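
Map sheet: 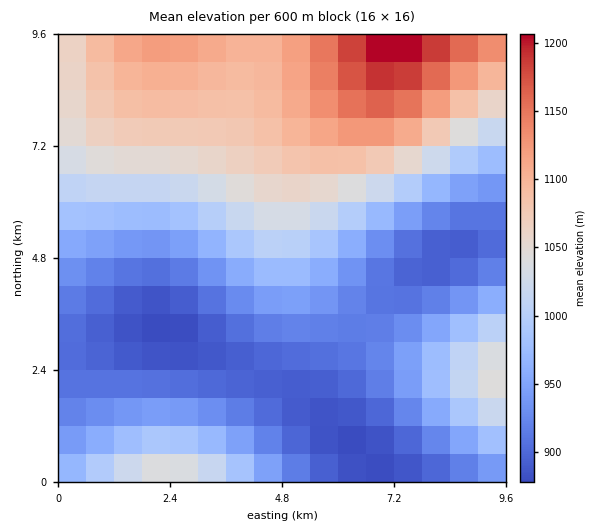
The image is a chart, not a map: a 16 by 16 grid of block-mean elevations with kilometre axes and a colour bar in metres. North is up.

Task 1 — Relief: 880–1220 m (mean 990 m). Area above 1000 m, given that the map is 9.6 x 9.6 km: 38.5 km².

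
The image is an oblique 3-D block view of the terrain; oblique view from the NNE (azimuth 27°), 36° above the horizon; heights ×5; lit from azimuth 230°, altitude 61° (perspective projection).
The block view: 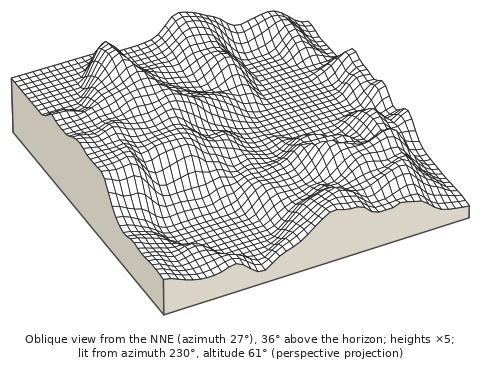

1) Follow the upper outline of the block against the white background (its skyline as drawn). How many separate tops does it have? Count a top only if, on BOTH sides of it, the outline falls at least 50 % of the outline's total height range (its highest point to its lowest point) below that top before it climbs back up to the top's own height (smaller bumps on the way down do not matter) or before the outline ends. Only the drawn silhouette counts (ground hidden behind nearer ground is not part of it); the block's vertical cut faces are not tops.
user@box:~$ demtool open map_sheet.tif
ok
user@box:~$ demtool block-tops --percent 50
0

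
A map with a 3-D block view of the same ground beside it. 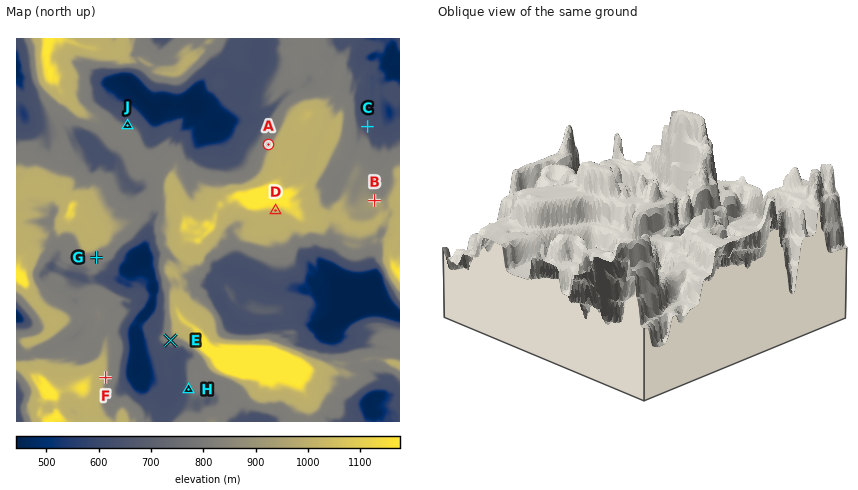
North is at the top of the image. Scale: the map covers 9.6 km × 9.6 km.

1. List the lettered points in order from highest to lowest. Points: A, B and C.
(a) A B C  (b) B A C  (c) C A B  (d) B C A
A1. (b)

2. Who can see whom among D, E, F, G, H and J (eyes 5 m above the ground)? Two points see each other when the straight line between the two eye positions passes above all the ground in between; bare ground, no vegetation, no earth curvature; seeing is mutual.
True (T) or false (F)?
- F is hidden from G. T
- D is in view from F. F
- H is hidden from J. T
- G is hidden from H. F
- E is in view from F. T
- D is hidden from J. T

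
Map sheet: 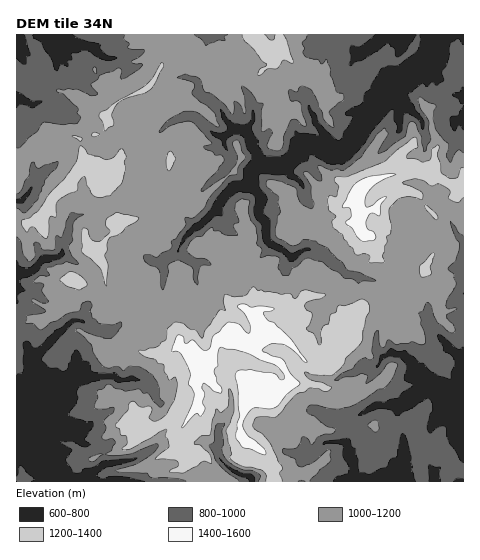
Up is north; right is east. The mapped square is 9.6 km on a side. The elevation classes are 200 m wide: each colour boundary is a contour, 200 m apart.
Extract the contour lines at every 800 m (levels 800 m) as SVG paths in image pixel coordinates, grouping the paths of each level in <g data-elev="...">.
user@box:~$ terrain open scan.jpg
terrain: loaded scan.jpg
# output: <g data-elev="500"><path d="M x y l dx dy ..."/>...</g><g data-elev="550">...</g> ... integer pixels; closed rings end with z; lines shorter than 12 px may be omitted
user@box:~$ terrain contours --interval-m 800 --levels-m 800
<g data-elev="800"><path d="M31 481l3-1 0-2-13-12-2 0-2 11"/><path d="M249 481l-1-3-16-6-8-9 17 9 11 2 3 3 0 4"/><path d="M334 481l3-5 11-3 1-7-6-10 0-11-14-2-6 2 1-3 25-3 3 7 4 3 3 23 10 2 17-7 5-8 6-2 3-21 3-3 2 2 3 7 3 15 1 13 4 11"/><path d="M428 481l0-15 2-1 5 2 5 0-1 7 2 7"/><path d="M463 463l-3-3-11-17-4-16-3-1-4 1-7 6-3-2-1-7 3-9 3-6-1-6-4-5-30 18-2-1-5-5-10-2-17 6-6 1 16-12 4-2 7 1 5-3 8-1 5-6 10-6-2-3-6-3 2-14-8-8-10-2-6 3-4 6-3 2 5-12 4-2 6-5 7 4 7-1 14 11 5 2 7 8 8 4 10 3 2 0 0-7 4-7-1-5-3-5-8-4 0-5-6-10 2-2 2 1 17 14 2 0 3-2"/><path d="M17 375l5-3 1-1 1-29 4-1 5 6 3 1 5-3 15-15 6-3 9-8 4-1 8 2 1 3-8-1-6 4-26 28-2 5 0 2 7 7 8 0 5 3 2 0 4-3 4-13 4-5 4 3 3 8 6 1 2 7 2 3 6 1 17 0 7 5 9-2 8 4-21 2-7-3-9 0-12 3-13 6-1 5 1 4-2 6-5 7-2 5 17 7 6 0 2 3-9 13 0 3 5 3-2 2-5 1-10-6-12 1 11 8-6 10 7 12 4 1 4-1 3-4 11-2 9-6 33-2-6 4-25 5-7 5-2 4 6 3 6-2 9-1 27 5"/><path d="M17 261l3 5 8 2 5-2 9-11 15-1 5-6 2 5 0 2-4 4-17 4-8 11-14 5-1 5 5 6-7 5-1 2 2 5-2 1"/><path d="M17 199l4-1 10-11 1 0-3 8-5 8-7 0"/><path d="M463 130l-4-5-5 6-4-5 0-6 2-4 6-1 5-10"/><path d="M463 105l-10-11 7-2 3-5"/><path d="M17 91l15 10 10 0-9 7-12-4-4 4"/><path d="M463 45l-4-6-8 4-2 15-3 8-4 6 1 9-6 5-5-4-5 5-6-3-13 10 8 16 8 11 0 8-3-1-3-8-12-7-3 3-1 15-5 2 0-7-3-5 0-9-2-3-19 21-13 19-10 10-7 5-15-1-16-8-3 1-2 5-8 3-6 8 9 10 2 4 0 3-6-7-10-4-3-3-23-1-3 1 0 11 8 13-3 13 6 8 1 19 20 14 3 0 12-5 4 0 0 2-6 2-9 8-5 1-7-8-16-7-4-6-1-15-6-6-2-6-1-5 3-7-1-4-5-4-11-1-11 8-5 7-1 9-5 0-3 1-13 12-7 3-6 6-8 9 5-13 8-9 6-4 7-7 12-17 11-13 3-3 11-2 1-10 8-11-1-3-4-6-3-11-2-2-7-2-7 4-2 4 2 8-4-2-3-8-10-6-1-3 12 2 5-4 0-3-5-7-2-10 11 13 11 3 4-1 4-3 2-11 1 0 2 10-3 9 6 11 1 7 6 9 14 0 5-1 4-5 2-10 4-4 1-5 5 2 19 2-7-12 0-6-4-8 0-4 8 10 2 6 6 7 12 12 4 0 13-23-7-2 0-2 5-5 11-5 2-9 6-5 3-8 8-13 8-3 10 0 18-14 3-10 0-6"/><path d="M24 35l7 19-4 3-1 7-1 1-4-2-4-5"/><path d="M73 35l12 5 14 4 2 1-1 4 6 5 11 4-5 2-7 0-9-4-7-5-6-1-6 3-5 0 0 6-4 2 0 5-7-1-5 6-4-12-8-10-3-6-7-5-1-3"/><path d="M417 35l-11 16-7 6-3-1-1-7-7-6-25 17-7 2-6 4-1-2 2-6-1-7 1-5 0-1 10 1 14-11"/></g>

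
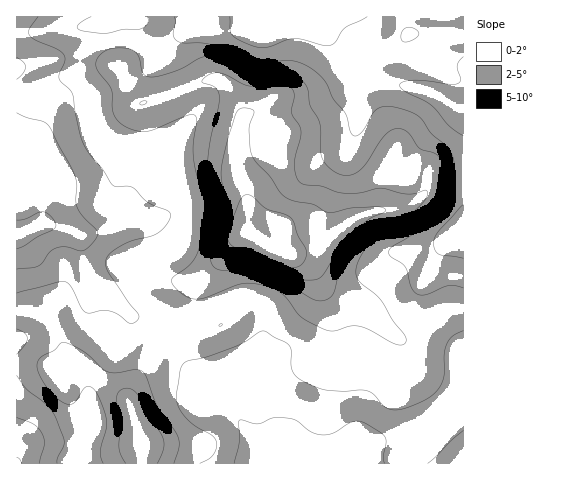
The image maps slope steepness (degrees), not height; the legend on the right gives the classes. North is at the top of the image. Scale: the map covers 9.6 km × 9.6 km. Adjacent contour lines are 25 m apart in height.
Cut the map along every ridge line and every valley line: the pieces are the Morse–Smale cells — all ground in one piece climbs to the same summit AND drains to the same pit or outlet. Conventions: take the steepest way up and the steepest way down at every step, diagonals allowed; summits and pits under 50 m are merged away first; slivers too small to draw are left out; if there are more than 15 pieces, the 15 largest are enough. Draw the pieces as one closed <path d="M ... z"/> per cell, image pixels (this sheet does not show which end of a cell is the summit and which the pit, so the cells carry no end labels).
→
<path d="M463 16l-325 0-1 5-29 1-1 2 8 38 15 29 9 11 4 2 11-4 57-21 11 2 10 10 10 21-5 27-2 19 3 14 9 25 2 35 20 15 37 15 24 30 40 20 28 26 13 2 5-2 24-26 15-4 9 0z"/><path d="M137 16l-121 1 0 217 9-2 16-8 33 8 6 7 5 26 7 15 38 35 23 3 13 7 12 12 11-6 25-2 9-6-2-12-10-25 0-9 21-32 9-9 8-4-2-35-9-25-3-14 2-19 5-27-10-21-10-10-7-2-13 2-48 19-11 4-4-2-9-11-15-29-8-38 1-2 29-1z"/><path d="M249 233l-8 3-9 9-21 32 0 9 10 25 2 12-14 7-20 1-10 5-2 3 7 19 6 10 6 5 21 9 6 6 4 18 19 22 15 35 202 1 1-155-9-1-13 3-5 4-21 23-5 2-11-1-33-29-37-18-24-30-37-15z"/><path d="M28 311l-12 1 0 151 125 1-1-27-8-28-6-11-49-34-10-10-11-25-9-11z"/><path d="M46 224l-5 0-25 11 0 76 12 0 19 7 9 11 11 25 10 10 46 31 6 8 1-12 24-38 6-7 15-8 1-3-10-10-13-7-23-3-40-38-5-12-6-28-10-7z"/><path d="M176 337l-16 9-6 7-25 42 0 9 12 38 1 21 118 1-5-17-9-19-19-22-4-18-6-6-21-9-6-5-6-10z"/>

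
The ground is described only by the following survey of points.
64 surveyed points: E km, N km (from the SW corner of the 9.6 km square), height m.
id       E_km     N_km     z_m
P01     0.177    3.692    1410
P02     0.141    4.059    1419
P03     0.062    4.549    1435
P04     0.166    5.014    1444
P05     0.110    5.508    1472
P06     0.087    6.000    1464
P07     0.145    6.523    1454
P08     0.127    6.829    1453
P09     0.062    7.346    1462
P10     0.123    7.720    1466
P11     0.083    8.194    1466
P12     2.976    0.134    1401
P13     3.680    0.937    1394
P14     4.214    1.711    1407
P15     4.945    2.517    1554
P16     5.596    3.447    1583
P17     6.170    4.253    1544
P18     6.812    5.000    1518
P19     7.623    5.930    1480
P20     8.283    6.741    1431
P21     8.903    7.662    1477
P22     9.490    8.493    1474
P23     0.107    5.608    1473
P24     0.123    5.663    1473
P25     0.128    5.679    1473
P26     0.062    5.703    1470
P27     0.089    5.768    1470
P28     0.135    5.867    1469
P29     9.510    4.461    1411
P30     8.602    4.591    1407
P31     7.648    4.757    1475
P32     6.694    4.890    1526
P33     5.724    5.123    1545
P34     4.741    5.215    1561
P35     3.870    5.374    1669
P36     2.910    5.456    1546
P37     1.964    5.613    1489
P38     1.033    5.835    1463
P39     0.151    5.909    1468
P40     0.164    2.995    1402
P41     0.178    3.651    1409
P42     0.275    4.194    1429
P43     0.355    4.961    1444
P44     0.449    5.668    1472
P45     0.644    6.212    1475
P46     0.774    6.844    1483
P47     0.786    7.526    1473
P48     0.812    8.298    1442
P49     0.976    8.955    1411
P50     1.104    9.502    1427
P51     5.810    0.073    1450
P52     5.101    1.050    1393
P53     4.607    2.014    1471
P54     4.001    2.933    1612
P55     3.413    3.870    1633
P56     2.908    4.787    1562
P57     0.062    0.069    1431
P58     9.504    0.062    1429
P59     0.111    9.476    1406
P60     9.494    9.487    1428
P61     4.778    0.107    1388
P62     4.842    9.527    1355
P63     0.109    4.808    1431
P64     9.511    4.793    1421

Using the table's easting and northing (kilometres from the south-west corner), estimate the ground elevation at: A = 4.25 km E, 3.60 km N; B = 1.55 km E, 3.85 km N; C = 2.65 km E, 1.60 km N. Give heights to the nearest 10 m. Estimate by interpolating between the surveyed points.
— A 1630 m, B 1490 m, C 1440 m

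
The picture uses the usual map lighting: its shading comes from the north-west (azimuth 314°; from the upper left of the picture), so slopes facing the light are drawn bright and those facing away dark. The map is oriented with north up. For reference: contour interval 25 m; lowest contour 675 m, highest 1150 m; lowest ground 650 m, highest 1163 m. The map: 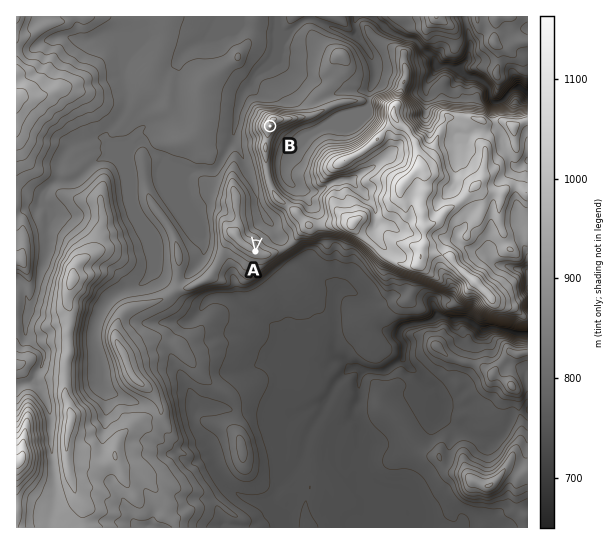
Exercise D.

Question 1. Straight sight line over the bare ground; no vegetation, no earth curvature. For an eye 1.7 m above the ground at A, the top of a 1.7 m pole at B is in view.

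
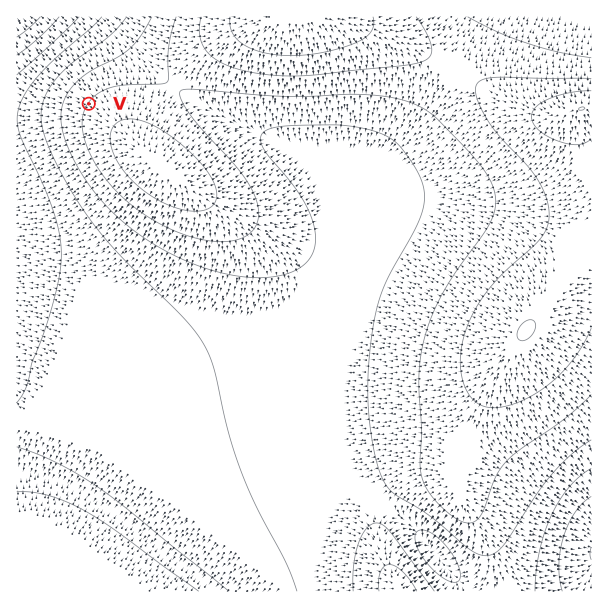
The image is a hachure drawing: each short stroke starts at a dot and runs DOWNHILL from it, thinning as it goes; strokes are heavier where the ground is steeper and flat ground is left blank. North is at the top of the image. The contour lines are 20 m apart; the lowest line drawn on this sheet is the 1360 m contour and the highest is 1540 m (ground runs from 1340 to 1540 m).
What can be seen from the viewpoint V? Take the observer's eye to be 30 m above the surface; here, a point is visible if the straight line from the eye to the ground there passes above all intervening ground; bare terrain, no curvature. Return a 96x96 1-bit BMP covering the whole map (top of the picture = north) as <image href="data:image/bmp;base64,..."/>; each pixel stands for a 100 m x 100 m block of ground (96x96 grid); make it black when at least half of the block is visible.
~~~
<image width="96" height="96" href="data:image/bmp;base64,Qk2+BAAAAAAAAD4AAAAoAAAAYAAAAGAAAAABAAEAAAAAAIAEAAATCwAAEwsAAAIAAAAAAAAA////AAAAAAD////4AA///4AAAAD////wAD///8AAAAD////gAH///4AAAAD///+AAP///wAAAAD///8AAf///gAAAAD///4AA////AAAAAD///wAD//8AAAAAAD///AAH//wAAAAAAD//+AAP//gAAAAAAD//8AA///AAAAAAAD//wAB//+AAAAAAAD//gAD//8AAAAAAAD//AAP//4AAAAAAAD/8AAf//4AAAAAAAD/wAA///wAAAAAAAD/gAD///gAAAAAAAD+AAH///AAAAAAAADwAAP///AAAAAAAAAAAAf//+AAAAAAAAAAAB///8AAAAAAAAAAAD///4AAAAAAAAAAAP///wAAAAAAAAAAA////wAAAAAAAAAAD////gAAAAAAAAAAP////AAAAAAAAAAA////+AAAAAAAAAA/////+AAAAAAAAAD/////8AAAAAAAAAD/////4AAAAAAAAAD/////wAAAAAAAAAD/////wAAAAAAAAAD/////gAAAAAAAAAD/////AAAAAAAAAAD////+AAAAAAAAAAD////+AAAAAAAAAAD////8AAAAAAAAAAD////4AAAAAAAAAAD////wAAAAAAAAgAD////wAAAAAAABwAD////gAAAAAAADwAD////AAAAAAAAH4AD///+AAAAAAAAH8AD///+AAAAAAAAP8AD///8AAAAAAAAP+AD///4AAAAAAAAP/AD///wAAAAAAAAf/AD///wAAAAAAAAf/gD///gAAAAAAAAf/wD///AAAAAAAAA//wD///AAAAAAAAA//4D//+AAAAAAAAA//4D//8AAAAAAAAA//8D//8AAAAAAAAB//+D//4AAAAAAAAB//+D//wAAAAAAAAD///D//wAAAAAAAAD///j//gAAAAAAAAH///z//gAAAAAAAAH///z//AAAAAAAAAP///7/+AAAAAAAAAf/////+AAAAAAAAAf/////+AAAAAAAAA//////8AAAAAAAAB//////8AAAAAAAAD//////4AAAAAAAAH//////4AAAAAAAAP//////4AAAAAAAA///////4AAAAAAAB///////4AAAAAAAD///////4AAAAAAAP/////////wAAAAAf/////////8AAAAB//////////+AAAAD//////7///+AAAAP//////z///+AAAA///////j///+AAAH///////D///8AAA////////D///8AAH////////D///8AB/////////j///8Af/////////j///////////////z///////////////7///////////////7///////////////7///////////////z/////////////4AD////////////+AAD////////////4AAD////////5/gAAAAD////////gAAAAAAD////////AAAAAAAD///////+AAAAAAAD///////8AAAAAAAD///////4AAAAAAAD///////wAAAAAAAD///////gAAAAAAAA="/>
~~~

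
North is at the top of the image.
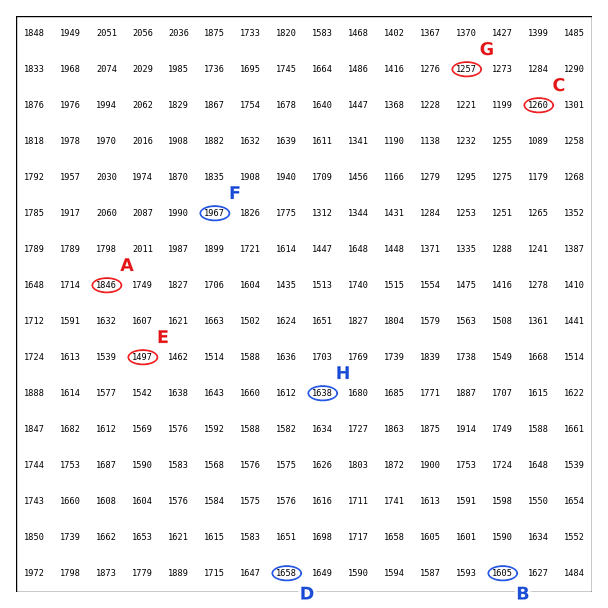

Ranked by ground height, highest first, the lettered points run A D B E C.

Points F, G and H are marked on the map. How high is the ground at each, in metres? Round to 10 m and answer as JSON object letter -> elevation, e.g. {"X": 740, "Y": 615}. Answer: {"F": 1970, "G": 1260, "H": 1640}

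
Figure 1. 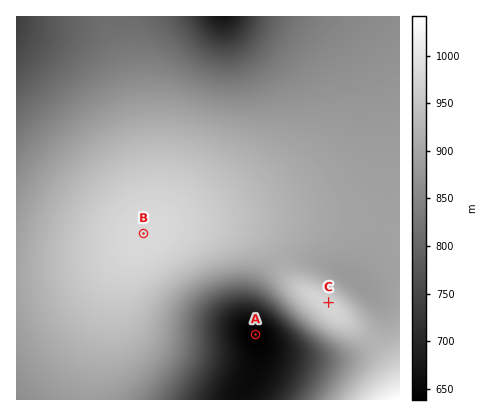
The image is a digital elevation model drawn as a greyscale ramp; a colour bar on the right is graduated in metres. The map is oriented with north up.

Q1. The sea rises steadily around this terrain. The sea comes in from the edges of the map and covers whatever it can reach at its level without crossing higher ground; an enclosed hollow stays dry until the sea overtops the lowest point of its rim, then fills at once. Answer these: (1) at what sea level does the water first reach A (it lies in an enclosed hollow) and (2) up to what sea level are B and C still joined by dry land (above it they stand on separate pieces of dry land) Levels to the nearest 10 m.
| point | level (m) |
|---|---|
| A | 660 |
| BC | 910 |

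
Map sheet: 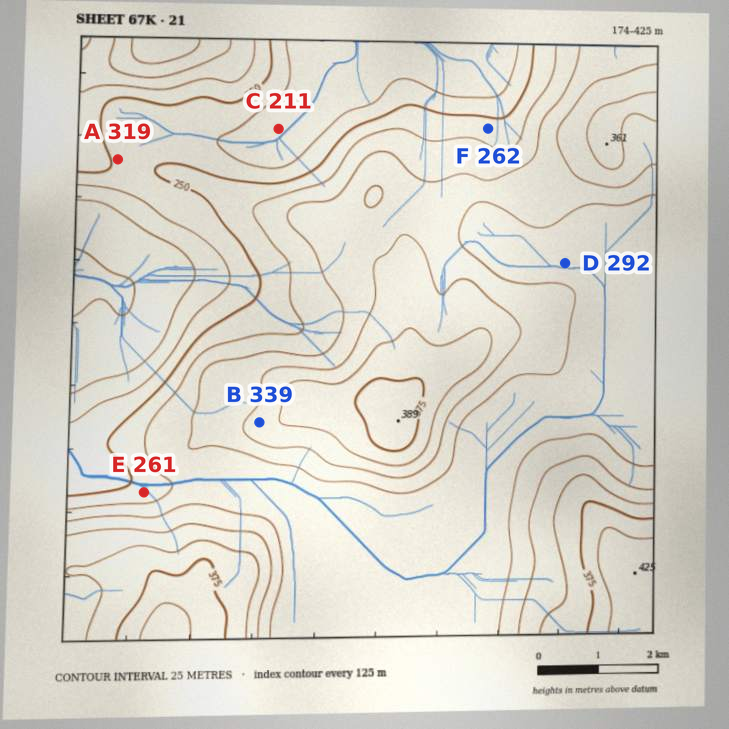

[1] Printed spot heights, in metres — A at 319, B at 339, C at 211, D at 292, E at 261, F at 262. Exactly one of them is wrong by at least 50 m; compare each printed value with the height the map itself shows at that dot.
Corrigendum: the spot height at A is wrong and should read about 244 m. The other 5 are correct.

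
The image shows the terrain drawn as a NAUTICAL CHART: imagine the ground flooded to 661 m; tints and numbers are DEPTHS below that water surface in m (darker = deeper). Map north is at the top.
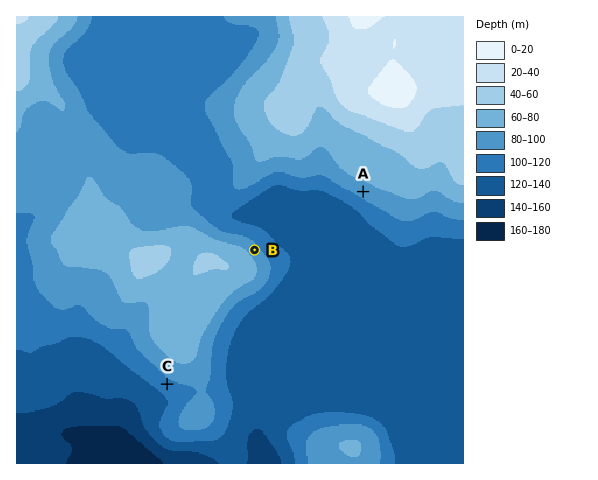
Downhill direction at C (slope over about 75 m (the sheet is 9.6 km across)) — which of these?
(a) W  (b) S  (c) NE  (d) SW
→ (d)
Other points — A SW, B NE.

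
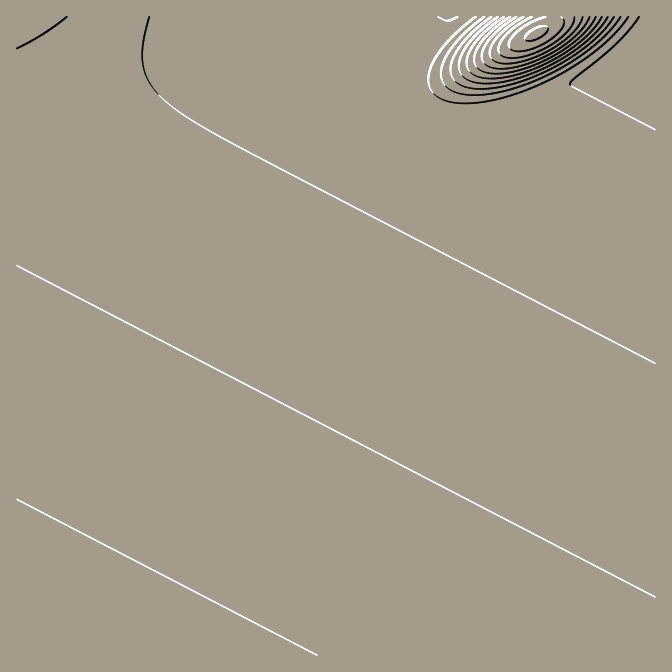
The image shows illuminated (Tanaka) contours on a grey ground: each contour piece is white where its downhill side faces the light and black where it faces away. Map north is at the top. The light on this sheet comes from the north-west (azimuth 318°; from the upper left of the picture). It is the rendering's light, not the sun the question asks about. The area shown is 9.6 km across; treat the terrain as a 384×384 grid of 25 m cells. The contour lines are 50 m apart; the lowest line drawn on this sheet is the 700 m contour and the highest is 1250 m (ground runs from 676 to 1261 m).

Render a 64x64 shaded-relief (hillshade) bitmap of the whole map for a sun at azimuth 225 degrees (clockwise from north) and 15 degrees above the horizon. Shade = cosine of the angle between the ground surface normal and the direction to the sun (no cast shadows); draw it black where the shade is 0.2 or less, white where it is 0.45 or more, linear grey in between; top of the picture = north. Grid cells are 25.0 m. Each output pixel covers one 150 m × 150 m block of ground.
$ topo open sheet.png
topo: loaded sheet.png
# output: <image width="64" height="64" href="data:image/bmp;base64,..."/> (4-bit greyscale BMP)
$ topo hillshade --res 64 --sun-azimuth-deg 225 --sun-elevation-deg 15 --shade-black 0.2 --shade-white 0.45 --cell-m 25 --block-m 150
<image width="64" height="64" href="data:image/bmp;base64,Qk12CAAAAAAAAHYAAAAoAAAAQAAAAEAAAAABAAQAAAAAAAAIAAATCwAAEwsAABAAAAAAAAAAAAAAABEREQAiIiIAMzMzAERERABVVVUAZmZmAHd3dwCIiIgAmZmZAKqqqgC7u7sAzMzMAN3d3QDu7u4A////ADMzMzMzMzMzMzMzMzMzMzMzMzMzMzMzMzMzMzMzMzMzMzMzMzMzMzMzMzMzMzMzMzMzMzMzMzMzMzMzMzMzMzMzMzMzMzMzMzMzMzMzMzMzMzMzMzMzMzMzMzMzMzMzMzMzMzMzMzMzMzMzMzMzMzMzMzMzMzMzMzMzMzMzMzMzMzMzMzMzMzMzMzMzMzMzMzMzMzMzMzMzMzMzMzMzMzMzMzMzMzMzMzMzMzMzMzMzMzMzMzMzMzMzMzMzMzMzMzMzMzMzMzMzMzMzMzMzMzMzMzMzMzMzMzMzMzMzMzMzMzMzMzMzMzMzMzMzMzMzMzMzMzMzMzMzMzMzMzMzMzMzMzMzMzMzMzMzMzMzMzMzMzMzMzMzMzMzMzMzMzMzMzMzMzMzMzMzMzMzMzMzMzMzMzMzMzMzMzMzMzMzMzMzMzMzMzMzMzMzMzMzMzMzMzMzMzMzMzMzMzMzMzMzMzMzMzMzMzMzMzMzMzMzMzMzMzMzMzMzMzMzMzMzMzMzMzMzMzMzMzMzMzMzMzMzMzMzMzMzMzMzMzMzMzMzMzMzMzMzMzMzMzMzMzMzMzMzMzMzMzMzMzMzMzMzMzMzMzMzMzMzMzMzMzMzMzMzMzMzMzMzMzMzMzMzMzMzMzMzMzMzMzMzMzMzMzMzMzMzMzMzMzMzMzMzMzMzMzMzMzMzMzMzMzMzMzMzMzMzMzMzMzMzMzMzMzMzMzMzMzMzMzMzMzMzMzMzMzMzMzMzMzMzMzMzMzMzMzMzMzMzMzMzMzMzMzMzMzMzMzMzMzMzMzMzMzMzMzMzMzMzMzMzMzMzMzMzMzMzMzMzMzMzMzMzMzMzMzMzMzMzMzMzMzMzMzMzMzMzMzMzMzMzMzMzMzMzMzMzMzMzMzMzMzMzMzMzMzMzMzMzMzMzMzMzMzMzMzMzMzMzMzMzMzMzMzMzMzMzMzMzMzMzMzMzMzMzMzMzMzMzMzMzMzMzMzMzMzMzMzMzMzMzMzMzMzMzMzMzMzMzMzMzMzMzMzMzMzMzMzMzMzMzMzMzMzMzMzMzMzMzMzMzMzMzMzMzMzMzMzMzMzMzMzMzMzMzMzMzMzMzMzMzMzMzMzMzMzMzMzMzMzMzMzMzMzMzMzMzMzMzMzMzMzMzMzMzMzMzMzMzMzMzMzMzMzMzMzMzMzMzMzMzMzMzMzMzMzMzMzMzMzMzMzMzMzMzMzMzMzMzMzMzMzMzMzMzMzMzMzMzMzMzMzMzMzMzMzMzMzMzMzMzMzMzMzMzMzMzMzMzMzMzMzMzMzMzMzMzMzMzMzMzMzMzMzMzMzMzMzMzMzMzMzMzMzMzMzMzMzMzMzMzMzMzMzMzMzMzMzMzMzMzMzMzMzMzMzMzMzMzMzMzMzMzMzMzMzMzMzMzMzMzMzMzMzMzMzMzMzMzMzMzMzMzMzMzMzMzMzMzMzMzMzMzMzMzMzMzMzMzMzMzMzMzMzMzMzMzMzMzMzMzMzMzMzMzMzMzMzMzMzMzMzMzMzMzMzMzMzMzMzMzMzMzMzMzMzMzMzMzMzMzMzMzMzMzMzMzMzMzMzMzMzMzMzMzMzMzMzMzMzMzMzMzMzMzMzMzMzMzMzMzMzMzMzMzMzMzMzMzMzMzMzMzMzMzMzMzMzMzMzMzMzMzMzMzMzMzMzMzMzMzMzMzMzMzMzMzMzMzMzMzMzMzMzMzMzMzMzMzMzMzMzMzMzMzMzMzMzMzMzMzMzMzMzMzMzMzMzMzMzMzMzMzMzMzMzMzMzMzMzMzMzMzMzMzMzMzMzMzMzMzMzMzMzMzMzMzMzMzMzMzMzMzMzMzMzMzMzMzMzMzMzMzMzMzMzMzMzMzMzMzMzMzMzMzMzMzMzMzMzMzMzMzMzMzMzMzMzMzMzMzMzMzMzMzMzMzMzMzMzMzMzMzMzMzMzMzMzMzMzMzMzMzMzMzMzMzMzMzMzMzMzMzMzMzMzMzMzMzMzMzMzMzMzMzMzMzMzMzMzMzMzMzMzMzMzMzMzMzMzMzMzMzMzMzMzMzMzMzMzMzMzMzMzMzMzMzMzMzMzMzMzMzMzMzMzMzMzMzMzMzMzMzMzMzMzMzMzMzMzMzMzMzMzMzMzMzMzMzMzMzMzMzMzMzMzMzMzMzMzMzMzMzMzMzMzMzMzMzMzMzMzMzMzMzMzMzMzMzMzMzMzMzMzMzMzMzMzMzMzMzMzMzMzMzMzMzMzMzMzMzMzMzMzMzMzMzMzMzMzMzMzMzMzMzMzMzMzMzMzMzMzMzMzMzMzMzMzMzMzMzMzMzMzMzMzMzMzMzMzMzMzMzMzMzMzMzMzMzMzMzMzM0RDMzMzMzMzMzMzMzMzMzMzMzMzMzMzMzMzMzMzMzRXiZh2QzMzMzMzMzMzMzMzMzMzMzMzMzMzMzMzMzMzNq3//+yoZDMzMzMzNDMzMzMzMzMzMzMzMzMzMzMzMzNYz/////24ZDMzMzM0RDMzMzMzMzMzMzMzMzMzMzMzM1jP/////+yoVDMzMzREQzMzMzMzMzMzMzMzMzMzMzMzR67//////bmGQzMzNEREMzMzMzMzMzMzMzMzMzMzMzM1et/////9uYdUMzM0RERDMzMzMzMzMzMzMzMzMzMzMzRWib7///yXZVRDMzVUREMzMzMzMzMzMzMzMzMzMzMzMzRERWiruXUyIiMzNVRERDMzMzMzMzMzMzMzMzMzMzMzMzEAAAARAAAAACIlVERDMzMzMzMzMzMzMzMzMzMzMzMyAAAAAAAAAAAAAA"/>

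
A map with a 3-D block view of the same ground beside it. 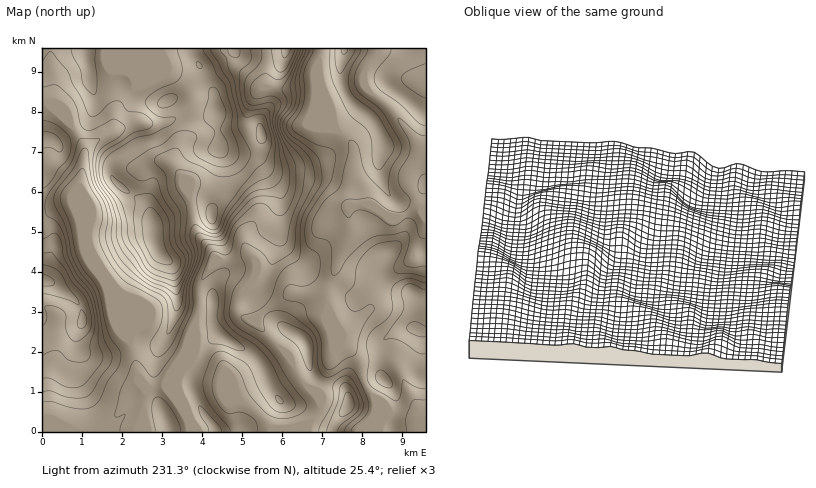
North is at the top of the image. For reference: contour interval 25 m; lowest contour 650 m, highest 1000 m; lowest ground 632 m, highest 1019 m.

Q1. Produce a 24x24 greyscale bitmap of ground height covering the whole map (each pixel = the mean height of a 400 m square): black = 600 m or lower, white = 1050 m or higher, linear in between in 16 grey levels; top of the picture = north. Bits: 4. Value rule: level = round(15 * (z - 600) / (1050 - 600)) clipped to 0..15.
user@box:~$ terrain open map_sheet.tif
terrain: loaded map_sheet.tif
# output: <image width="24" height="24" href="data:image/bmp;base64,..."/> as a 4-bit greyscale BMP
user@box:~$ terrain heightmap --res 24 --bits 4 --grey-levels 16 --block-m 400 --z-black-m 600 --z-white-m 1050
<image width="24" height="24" href="data:image/bmp;base64,Qk2WAQAAAAAAAHYAAAAoAAAAGAAAABgAAAABAAQAAAAAACABAAATCwAAEwsAABAAAAAAAAAAAAAAABEREQAiIiIAMzMzAERERABVVVUAZmZmAHd3dwCIiIgAmZmZAKqqqgC7u7sAzMzMAN3d3QDu7u4A////AHd3d2d2dlVVRWVEQ3eHd3dmZVVmVWZEQ4mYd2ZmVVZmVGZERJqpd3ZmVVZlVFVFRaqph3dmZWZUVDRFRaq5h3h2d2VFUzNFVbu5d3iGdlRVQzNFZrvJd3iXdkREMzM0Vcy4d3indlVDMzM0VcuXeKu3ZlVEQzNERLp3is3ZZlVUQyNEMrl3m97JdlVlQyI0Mql3rO25mGZmMiIiIph3rN26uXZ2QiIiIZd4vNyqupd3UyIiIah6zMuqq6mHZDIjIqmKzLuqvLqXZDIzIbqKzMu8zLuXVDI0IbqZq8y8zLuVMzM0IqqqqrzM3KqEMzNDI6q7u8zM3JiGMzQyM6q8u7zMzJd2MzMjMqvMu7vMy5iHM0MjMrvLu7vMuqmYQ0QiMw=="/>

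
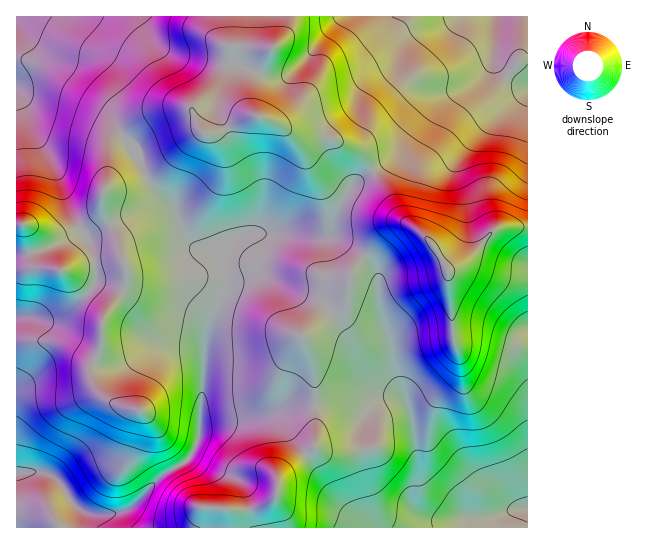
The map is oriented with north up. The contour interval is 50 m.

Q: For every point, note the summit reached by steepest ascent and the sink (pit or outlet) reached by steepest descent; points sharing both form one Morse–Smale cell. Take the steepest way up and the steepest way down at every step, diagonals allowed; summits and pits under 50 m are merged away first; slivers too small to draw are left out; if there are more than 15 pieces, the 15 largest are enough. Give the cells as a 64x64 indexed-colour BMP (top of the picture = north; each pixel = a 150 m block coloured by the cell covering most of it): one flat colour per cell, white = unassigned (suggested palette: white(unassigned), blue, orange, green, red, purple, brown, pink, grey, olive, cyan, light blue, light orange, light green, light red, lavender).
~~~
<image width="64" height="64" href="data:image/bmp;base64,Qk12CAAAAAAAAHYAAAAoAAAAQAAAAEAAAAABAAQAAAAAAAAIAAATCwAAEwsAABAAAAAAAAAA////ALR3HwAOf/8ALKAsACgn1gC9Z5QAS1aMAMJ34wB/f38AIr28AM++FwDox64AeLv/AIrfmACWmP8A1bDFAN3d3d2IiIiIiIiIiIiJmZmZmZmZmZmZmZmZmZmZmZmZ3d3d3YiIiIiIiIiIiImZmZmZmZmZmZmZmZERERERmZnd3d3dIiIiiIiIiIiIiIiZmZmZmZmZmZmREREREREREd3d3dIiIiIoiIiIiIiIiIiZmZmZmZmZERERERERERER3d3dIiIiIiKIiIiIiIiIiImZmZmZmZERERERERERERHd3d0iIiIiIiiIiIiIiIiIiZmZmZmZkREREREREREREd3dIiIiIiIiIoiIiIiIiIiJmZmZmZkRERERERERERERIiIiIiIiIiIiIoiIiIiIiIiZmZmZmREREREREREREREiIiIiIiIiIiIiKIiIiIiIiImZmZmZERERERERERERESIiIiIiIiIiIiIiiIiIiIiIiImZmZkRERERERERERERIiIiIiIiIiIiIiIoiIiIiIiIiZmZkREREREREREREREiIiIiIiIiIiIiIiiIiIiIiIiJmZmRERERERERERERESIiIiIiIiIiIiIiKIiIiIiIiIiZmZERERERERERERERIiIiIiIiIiIiIiIlVYiIiIiIiZmZmREREREREREREREiIiIiIiIiIiIiIiVVVVVViIiJmZmZERERERERERERESIiIiIiIiIiIiIiJVVVVVVVVVERERERERERERERERERIiIiIiIiIiIiIiIlVVVVVVVVUREREREREREREREREREiIiIiIiIiIiIiIiVVVVVVVVVRERERERERERERERERESIiIiIiIiIiIiIiJVVVVVVVVVERERERERERERERERERIiIiIiIiIiIiIiIiVVVVVVVVUREREREREREREREREREiIiIiIiIiIiIiIiJVVVVVVVVRERERERERERERERERESIiIiIiIiIiIiIiIlVVVVVVVVERERERERERERERERERIiIiIiIiIiIiIiIiVVVVVVVVEREREREREREREREREREiIiIiIiIiIiIiIiJVVVVVVVURERERERERERERERERESIiIiIiIiIiIiIiIlVVVVVVVRERERERERERERERERERIiIiIiIiIiIiIiIiVVVVVVVVURERERERERERERERERG7u7IiIiIiIiIiIiIlVVVVVVVVEREREREREREREREREbu7u7IiIiIiIiIiIiVVVVVVVVVRERERERERERERERERu7u7uyIiIiIiIiIiIlVVVVVVVVVRERERERERERERERG7u7u7siIiIiIiIiIiVVVVVVVVVVEREREREREREREREbu7u7u7IiIiIiIiIiJVVVVVVVVVVRERERERERERERERu7u7u7siIiIiIiIiIlVVVVVVVVVVERERERERERERERH/u7u7uyIiIiIiIiIiVVVVVVVVVVUREREREREREREREf+7u7u7IiIiIiIiIiJVVVVVVVVVVVERERERFmYRERER/7u7u7siIiIiIiIid1VVVVVVVVVVVREREREWZmERERH/u7u7siIiIiIiInd3dVVVVVVVVVVVUREREWZmZhEREfu7u7uyIiIiIiInd3d3VVVVVVVVVVVREREWZmZmYRER+8zMzCIiIiIiIid3d3d3d3d3d3VVVVVREWZmZmZmYRHMzMzKoiIiIiIid3d3d3d3d3d3d1VVVVVmZmZmZmZmZszMzMqqIiIiIiJ3d3d3d3d3d3d3VVVVVWZmZmZmZmZmzMzMqqqiIiIiInd3d3d3d3d3d3d1VVVWZmZmZmZmZmbMzMyqqqIiIiJ3d3d3d3d3d3d3d3VVVVZmZmZmZmZmZszMzKqqqiIiJ3d3d3d3d3d3d3d3d1VVZmZmZmZmZmZmzMzKqqqqqqond3d3d3d3d3d3d3d3dVZmZmZmZmZmZmbMzMqqqqqqqjN3d3d3d3d3d3d3d3d3VmZmZmZmZmZmZszMyqqqqqqqMzd3d3d3d3d3d3d3d3dEZmZmZmZmZmZmzMyqqqqqqqMzM3d3d3d3d3d3d3d3dERGZmZmZmZmZmbMyqqqqqqqozMzN3d3d3d3d3d3d3dERERmZmZmZmZmZszKqqqqqqozMzMzd3d3d3d3d3d3REREREZmZmZmZmZmzKqqqqqqozMzMzMzN3d3d3dERERERERERmZmZmZmZmbMqqqqqqozMzMzMzMzN3d3dEREREREREREZmZmZmZmZsqqqqqqozMzMzMzMzMzM0RERERERERERERGZmZmZmZmyqqqqqMzMzMzMzMzMzM0RERERERERERERERmZmZmZmaqqqqjMzMzMzMzMzMzMzREREREREREREREREZmZmZmZqMzMzMzMzMzMzMzMzMzNEREREREREREREREREZmZmZmMzMzMzMzMzMzMzMzMzM0REREREREREREREREREZmZmYzMzMzMzMzMzMzMzMzMzNERERERERERERERERERGZmZjMzMzMzMzMzMzMzMzMzM0RERERERERERERERERERmZmMzMzMzMzMzMzMzMzMzMzNERERERERERERERERERGZmYzMzMzMzMzMzMzMzMzMzM0RERERERERERERERERERmZjMzMzMzMzMzMzMzMzM+7u7kRERERERERERERERERGZmMzMzMzMzMzMzMzMzMz7u7uREREREREREREREREREZmYzMzMzMzMzMzMzMzMzM+7u7kRERERERERERERERERmZjMzMzMzMzMzMzMzMzMz7u7uRERERERERERERERERGZm"/>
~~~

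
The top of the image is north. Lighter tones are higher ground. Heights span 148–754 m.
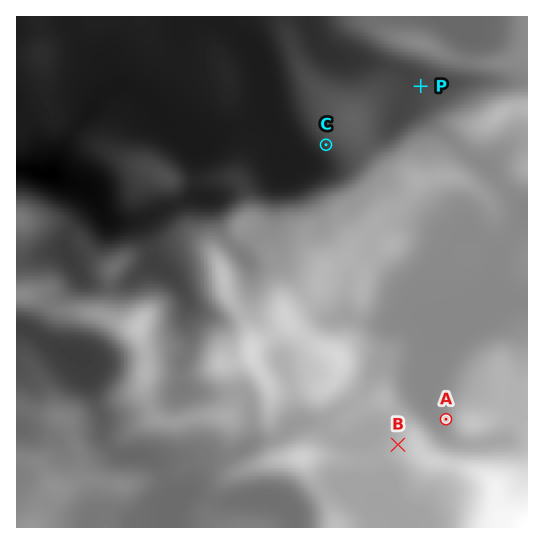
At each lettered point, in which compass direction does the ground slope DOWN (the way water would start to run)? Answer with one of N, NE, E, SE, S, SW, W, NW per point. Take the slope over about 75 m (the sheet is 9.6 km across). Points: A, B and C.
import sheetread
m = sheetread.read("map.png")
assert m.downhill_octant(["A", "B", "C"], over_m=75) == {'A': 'W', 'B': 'W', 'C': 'SW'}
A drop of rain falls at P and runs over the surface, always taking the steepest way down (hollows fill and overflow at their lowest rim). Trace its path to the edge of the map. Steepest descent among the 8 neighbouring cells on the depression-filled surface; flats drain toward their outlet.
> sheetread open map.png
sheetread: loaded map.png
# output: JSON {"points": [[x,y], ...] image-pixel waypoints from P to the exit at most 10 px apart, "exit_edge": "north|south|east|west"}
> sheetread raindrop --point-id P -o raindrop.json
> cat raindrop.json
{"points": [[421, 86], [410, 79], [399, 71], [389, 67], [378, 65], [367, 62], [357, 61], [346, 59], [335, 57], [325, 51], [317, 41], [311, 30], [309, 19], [307, 17]], "exit_edge": "north"}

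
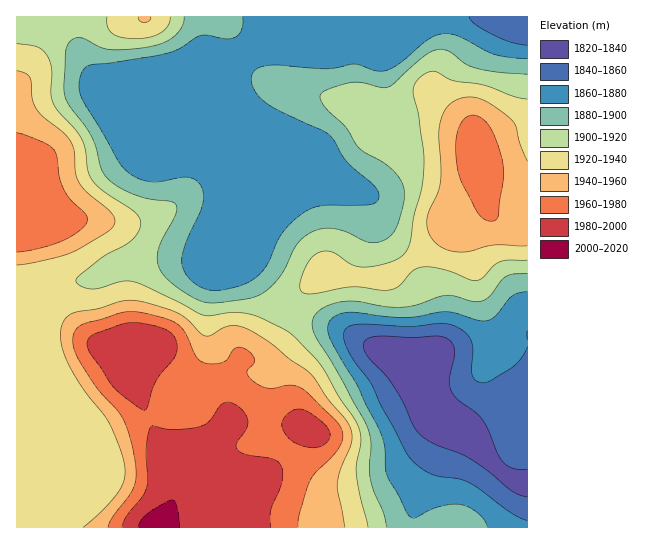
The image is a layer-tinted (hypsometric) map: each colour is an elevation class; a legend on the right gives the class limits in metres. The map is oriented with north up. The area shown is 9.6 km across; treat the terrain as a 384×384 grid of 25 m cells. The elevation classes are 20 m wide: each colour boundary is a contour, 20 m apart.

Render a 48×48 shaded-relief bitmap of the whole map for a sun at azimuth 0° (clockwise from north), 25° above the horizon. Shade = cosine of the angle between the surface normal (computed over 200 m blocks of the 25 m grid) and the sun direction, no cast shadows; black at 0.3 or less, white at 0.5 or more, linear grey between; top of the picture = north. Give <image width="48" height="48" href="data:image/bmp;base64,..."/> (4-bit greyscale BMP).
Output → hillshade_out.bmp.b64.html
<image width="48" height="48" href="data:image/bmp;base64,Qk32BAAAAAAAAHYAAAAoAAAAMAAAADAAAAABAAQAAAAAAIAEAAATCwAAEwsAABAAAAAAAAAAAAAAABEREQAiIiIAMzMzAERERABVVVUAZmZmAHd3dwCIiIgAmZmZAKqqqgC7u7sAzMzMAN3d3QDu7u4A////ALu8zMzMzLupmZmZmZmZmqqqqqqqu7u7u6q7zMzd3MupmZmZmZmJmqqrqqq7u7u8zJqqqrzN3cupmZmYiIiImqqruqq7zMzMzJmZmZq8zLqZmZmZmYiIiZqru6u8zMzMu5mZmZmqqpmZmaqqqpmIeJqqqru8zMzKmZmZmZmZmZmqqqu7uqmHZ4mZqru7zMuph5mZmZmIiJqqqqq7uqmHZmeJmru8zLqYd5mZmZmHiKu7uqqqqpmHZmeJqru7uqmYiJmZmZiHeKu7u6mZmZmIiJmqu7u6qZmIiJmZmZh3eJq7u6mZmZmavMzMu7qZmZmImZmZmYdmeJq7u6qqqqq83u7cu6mZmYiImZmZmHZWaJqqqqq7u7zN7u3Mu6mZmHeJmZmZl2VWeImaqqu7u7zN3dzLu6mZmHeJmZmZh2ZniIiJmru7qrzMzMzMupmZmIiJmZmZdmZ4mHd4m7uqmrzNzN3cuZmZmZiImZmYdmeJmId4q7upmrzd3d3LqZmZmpmIiZmYd3iZmZiJvMuqvMzM3cu6mZmZmZmImZmYmau6qru7zMvM3czMzLmHd3d3d4iJmZmZrN7dze7t3M3d3cu6qYZUMzNERWeImZmave//////7e7u3LqZhlQyESIjNFZ3iJmave7//////v/+26mHZDMyIzNERVVnd5mavM3e7u7/7v/+3KmHVENEVWZlVVZndpmZqqu8zd3d3d3d3LqYdmZmd3d3ZmZmZmd4iZmqu7zMyqq7zMupmImZmYh3ZmdmVUVWZ4iZqqqqqZmaq7u6qqu8uph2ZndlREREVWeImZmZmZmZmru7u7zMy6h2ZndlRGZVVVVniIiImZmZmrvMzMzMzLl3Z3dlVYh3dmZneIiIiZmZmbvMzMy7u6mHiIdmd4mZmIiJmZmIiJmZmavMzMy7u6qZmYd4momZqqu8y7qYiJmZmZq8zMy7uqqqqYiJq5maq83u3dy6mZmZmZmrvLu6qqu7qYiJqqqqrN7u7d3LupmZmZmaqqqZiJq6mIiImaqqq83d3czMypmZmZmZmZmHd4mqmIiJmaqqqru8u6q7upmZmZmZmZd2d4mZmImZmaqqqqq7qpmZmZmZmZmZmYZneJmZmZmqqbu7u7u6mZmZmZmZmZmZmHd4iZmZmZqqqru8zMy6mZmZmZmZmZmYh3eJmZmZmqu7qbvN3dypmZmZmZmZmZiHZneJmZmZqru7qrvN3duZmZmZmZmZmIdmZniJmZmau8zLu6q8zMqZmZmZmZmZh3d3iImZmZiavN3czKqqu6mZmZmZmZmZh4iZmru7upmaze7d3KmZmZmZmZmZmZmZmaqrvM3dzLqrze7tzLqpmIiImZmZmZmZq7vM3d3e7dzLzd7t3cu6mHZmZneJmZmau8zMzMzMze7czM3d7sy6mHVDMzRXiZiJq7u7u6qqq97tzMzd7ruph3ZUMiNFeHeJqqqqqpmZmazu3c3d3aqpiHd2VURWd3eJmqmZmZmZmZrN3czMu6qpiIiIdmZnd3iJmZmZmZmZmZmszMzLqQ=="/>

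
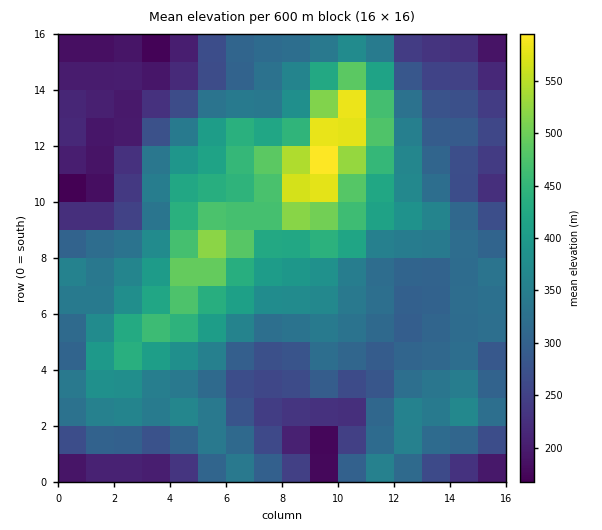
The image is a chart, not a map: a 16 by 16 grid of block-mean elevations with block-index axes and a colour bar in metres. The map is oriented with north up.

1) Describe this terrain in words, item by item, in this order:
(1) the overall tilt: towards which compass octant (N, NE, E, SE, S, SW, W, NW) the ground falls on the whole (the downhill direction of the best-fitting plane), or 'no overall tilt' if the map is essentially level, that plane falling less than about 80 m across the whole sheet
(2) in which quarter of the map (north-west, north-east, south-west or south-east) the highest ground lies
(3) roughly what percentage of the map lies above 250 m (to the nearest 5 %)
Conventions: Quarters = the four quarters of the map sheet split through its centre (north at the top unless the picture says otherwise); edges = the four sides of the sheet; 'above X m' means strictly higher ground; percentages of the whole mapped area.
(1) On the whole the map has no overall tilt.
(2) Look to the north-east quarter for the highest ground.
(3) Ground above 250 m makes up about 80 % of the sheet.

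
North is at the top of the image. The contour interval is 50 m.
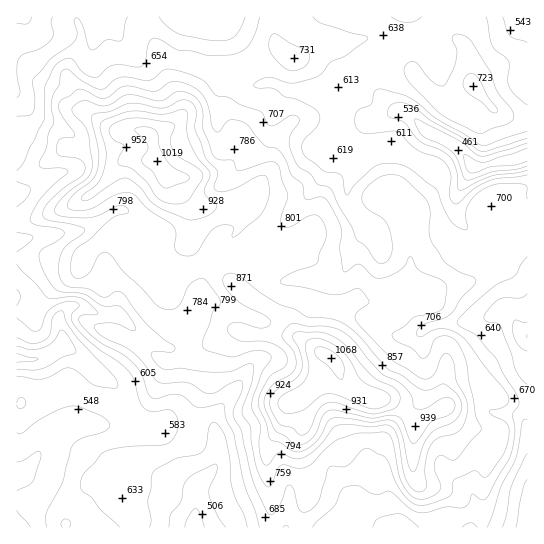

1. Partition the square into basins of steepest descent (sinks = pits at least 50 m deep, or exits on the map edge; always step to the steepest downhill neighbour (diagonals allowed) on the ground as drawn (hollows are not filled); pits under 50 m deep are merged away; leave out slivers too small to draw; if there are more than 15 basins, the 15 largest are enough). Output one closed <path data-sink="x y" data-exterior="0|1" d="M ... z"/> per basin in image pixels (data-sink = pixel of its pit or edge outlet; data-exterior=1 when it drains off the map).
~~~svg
<path data-sink="527 155" data-exterior="1" d="M469 16l-198 0 2 19 8 14-30 15-28 7-12 8-15 15-12 19-11 12-22 10 5 26 10 14 8 1 5 3 4 12 10 10 10 6 23-3 8 0 2 2 3 9 0 14-7 8-4 12 3 30 2 6 18 14 30 16 20 24 28 17 8 9 4 14 5 6 21 12 20 3 8 4 20 23 15-12 15-8-1-26 3-10 0-16-3-9-9-12-4-11-3-14 1-15 10-6 24-4 19-8 23-29 6-13-3-8 6 3 14 0 0-108-14-2-17-7-25-27-1-23-8-19 6-18z"/><path data-sink="17 358" data-exterior="1" d="M141 159l-12 0-7 2-21 26-19 13-37 16-29 7 1 181 25-7 21-10 8 0 18 9 20 7 9 0 25-7 10-5 10-17 3-13 5 2 18-4 42-28 8 0 11 4 49 2-18-22-38-22-10-8-2-6-3-30 4-12 7-8 0-14-3-9-2-2-20 3-15-2-16-14-4-12-5-3-8-1-11-15z"/><path data-sink="527 527" data-exterior="1" d="M337 364l-15 12-12 15-22 12-5 20-15 23-1 29 5 24-1 29 257-1-1-122-21-4-11-5-14-12-12-1-11 5-6 6-7 14-15 7-15 12-20-23-8-4-20-3-21-12-5-6z"/><path data-sink="23 17" data-exterior="1" d="M145 16l-129 1 1 206 28-7 37-16 19-13 12-17 12-10 31-1-5-24 23-11 7-10 0-7-14-30-7-24-12-20z"/><path data-sink="194 527" data-exterior="1" d="M239 331l-12 2-15 16-3 10 0 19-10 24-4 31-3 5-22 14-37 8-5 3-11 18-1 8 19 29 0 10 136-1 1-28-5-24 1-29 15-23 5-20 22-12 26-28-7-7-30-19-49-2z"/><path data-sink="17 475" data-exterior="1" d="M221 337l-32 22-18 4-5-2-9 24-4 6-14 6-21 6-9 0-20-7-18-9-8 0-21 10-25 7-1 123 49 1 10-26 16-18 15-3 9 7 10-21 8-7 29-5 27-14 6-8 4-31 10-24 2-25z"/><path data-sink="527 337" data-exterior="1" d="M510 227l1 7-6 13-23 29-19 8-24 4-8 4-3 5 3 26 4 11 9 12 3 9 0 16-3 10 2 26 6-13 6-6 11-5 12 1 14 12 11 5 22 4 0-175-14-1z"/><path data-sink="199 17" data-exterior="1" d="M270 16l-125 1 3 16 12 20 7 24 14 30 1 8 14-21 15-15 12-8 28-7 30-15-6-10z"/><path data-sink="527 17" data-exterior="1" d="M527 16l-57 0-2 14-5 11 8 21 0 15 4 12 22 23 22 8 9-1z"/>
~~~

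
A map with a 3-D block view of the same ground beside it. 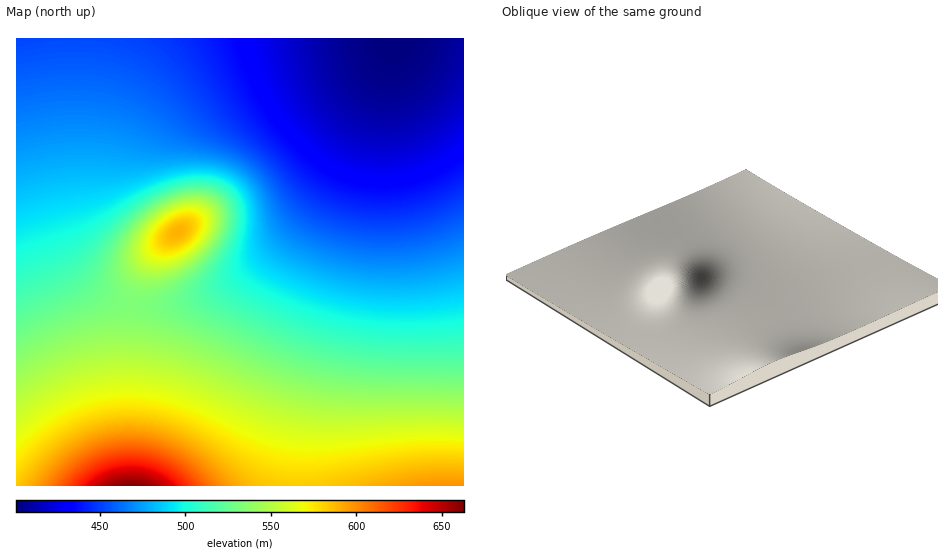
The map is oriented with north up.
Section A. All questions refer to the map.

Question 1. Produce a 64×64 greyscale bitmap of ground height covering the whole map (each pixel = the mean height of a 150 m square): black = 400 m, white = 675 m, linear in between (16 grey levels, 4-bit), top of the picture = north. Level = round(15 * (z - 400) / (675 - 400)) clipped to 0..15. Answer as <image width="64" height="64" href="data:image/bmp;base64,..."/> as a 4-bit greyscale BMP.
<image width="64" height="64" href="data:image/bmp;base64,Qk12CAAAAAAAAHYAAAAoAAAAQAAAAEAAAAABAAQAAAAAAAAIAAATCwAAEwsAABAAAAAAAAAAAAAAABEREQAiIiIAMzMzAERERABVVVUAZmZmAHd3dwCIiIgAmZmZAKqqqgC7u7sAzMzMAN3d3QDu7u4A////AKqru8zN3e7u7u7t3czLu7qqqqqqqqqqqqqqqru7u7u7qqu7vMzd3e7u3d3czLu7qqqqqqqqqqqqqqqqqqqqu7qqqru7zMzd3d3d3MzLu7qqqqqqqqqqqqqqqqqqqqqqqqqqq7u8zMzN3czMy7u7qqqqqqqqmZqqqqqqqqqqqqqqmqqqu7u8zMzMzMy7u7qqqqqpmZmZmZmZmaqqqqqqqqqZqqqqu7u7zMzLu7u6qqqqqZmZmZmZmZmZmZmZmaqqqZmaqqqru7u7u7u7uqqqqqmZmZmZmZmZmZmZmZmZmZmZmZmqqqqqu7u7u7qqqqqpmZmZmZmZmZmZmZmZmZmZmZmZmZmqqqqqqqqqqqqqqZmZmZmZmZmZmZmZmZmZmZmZmZmZmZqqqqqqqqqqqqmZmZmZmZmZmIiIiIiIiIiIiIiImZmZmZmqqqqqqqqpmZmZmZmZiIiIiIiIiIiIiIiIiIiJmZmZmZmaqqqpmZmZmZmZmIiIiIiIiIiIiIiIiIiIiIiJmZmZmZmZmZmZmZmZmZiIiIiIiIiIiIiIiIiIiIiIiIiZmZmZmZmZmZmZmZmYiIiIiIiIiIiIiIiIiIiId3eIiIiZmZmZmZmZmZmZiIiIiIiIiIh3d3d3d3d3d3d3d4iIiIiJmZmZmZmZmIiIiIiIiIh3d3d3d3d3d3d3d3d3iIiIiIiIiJmZiIiIiIiIiIiId3d3d3d3d3d3d3d3d3eIiIiIiIiIiIiIiIiIiIiIh3d3d3d3d3d3d3d3d3d3d3iIiIiIiIiIiIiIiIiIiId3d3d3d3d3d2ZmZmZmZmZmd3iIiIiIiIiIiIiIiIh3d3d3d3d3dmZmZmZmZmZmZmZ3d3iIiIiIiIiIiIiHd3d3d3d3d2ZmZmZmZmZmZmZmZnd3d3eIiIiIiIiId3d3d3d3d3ZmZmZmZmZmZmZmZmZmd3d3d3d3iIiIh3d3d3d3d3dmZmZmZmZmZmZmZmZmZmZ3d3d3d3d3d3d3d3d3d3d3ZmZmZmZmZmZVVVVVVVVVVXd3d3d3d3d3d3d3d3d3d2ZmZmZmZmZVVVVVVVVVVVVVZ3d3d3d3d3d3d3d3d3dmZmZmZmZVVVVVVVVVVVVVVVVmZ3d3d3d3d3d3d3d3dmZmZmZmVVVVVVVVVVVVVVVVVWZmZ3d3d3d3d3d3d3dmZmZmZlVVVVVVVVVVVVVVVVVVZmZmZ3d3d3d3h3d3d2ZmZmZVVVVVVVVVVEREREREVVVmZmZmZ3d3d4iIiHd3dmZmVVVVVVVVRERERERERERERGZmZmZmd3d4iIiIiHd2ZmZVVVVVVEREREREREREREREZmZmZmZnd3iIiZmIh3dmZVVVVVRERERERERERERERERmZmZmZmZ3eIiZmZmId3ZlVVVURERERERERERERERERFZmZmZmZnd4iZmqqZmHdmZVVURERERERERDMzREREREVVZmZmZmZ3eImaqqqZh3ZlVUREREREQzMzMzMzMzRERVVVVmZmZmd4iZqqqqmIdmVVRERERDMzMzMzMzMzMzNFVVVVVWZmZ3eJmqqqqZh3ZVVEREQzMzMzMzMzMzMzMzVVVVVVVWZmd4iZqqqpmHdlVUREMzMzMzMzMzMzMzMzNVVVVVVVVWZneImZqqmYd2VVREMzMzMzMzMzMzMzMzM1VVVVVVVVVmZneImZmYh3ZVREQzMzMzMyIiIiIjMzMzVVVVVVVVVVVmZ3iIiIiHZlVEQzMzMzIiIiIiIiIiMzNVVVVVVVVVVVVmZ3eIh3dmVURDMzMyIiIiIiIiIiIiM1VVVVVVVVVVVVVmZnd3ZmVURDMzMiIiIiIiIiIiIiIiRERVVVVVVVVVVVVmZmZlVURDMzMiIiIiIiIiIiIiIiJERERERERERFVVVVVVVVVUREMzMiIiIiIiIiIiIiIiIkREREREREREREREVVVVVEREMzMiIiIiIiEREREiIiIiRERERERERERERERERERERDMzMiIiIiIRERERERESIiJEREREREREREREREREREQzMzMiIiIiIRERERERERESIkRERERERERERERERERDMzMzMiIiIiEREREREREREREiREREREREREREREREMzMzMzMiIiIiERERERERERERERJERERERERERERERDMzMzMzMiIiIiEREREREREREREREURERERERERERERDMzMzMzMiIiIiERERERERERERERERREREREREREREQzMzMzMzMiIiIiERERERERERERERERFEREREREREREMzMzMzMzMiIiIiIRERERERERERERERETNEREREREQzMzMzMzMzMyIiIiIRERERERAAAAABERERMzMzMzMzMzMzMzMzMzMyIiIiIhERERERAAAAAAAREREzMzMzMzMzMzMzMzMzMyIiIiIhERERERAAAAAAAAARETMzMzMzMzMzMzMzMzMzIiIiIiERERERAAAAAAAAAAERMzMzMzMzMzMzMzMzMzIiIiIiEREREREAAAAAAAAAAREzMzMzMzMzMzMzMzMzMiIiIiIREREREAAAAAAAAAAAETMzMzMzMzMzMzMzMzMiIiIiIhEREREQAAAAAAAAAAARMzMzMzMzMzMzMzMzMiIiIiIiERERERAAAAAAAAAAAAEzMzMzMzMzMzMzMzMyIiIiIiEREREREAAAAAAAAAAAATMzMzMzMzMzMzMzMyIiIiIiIREREREQAAAAAAAAAAAB"/>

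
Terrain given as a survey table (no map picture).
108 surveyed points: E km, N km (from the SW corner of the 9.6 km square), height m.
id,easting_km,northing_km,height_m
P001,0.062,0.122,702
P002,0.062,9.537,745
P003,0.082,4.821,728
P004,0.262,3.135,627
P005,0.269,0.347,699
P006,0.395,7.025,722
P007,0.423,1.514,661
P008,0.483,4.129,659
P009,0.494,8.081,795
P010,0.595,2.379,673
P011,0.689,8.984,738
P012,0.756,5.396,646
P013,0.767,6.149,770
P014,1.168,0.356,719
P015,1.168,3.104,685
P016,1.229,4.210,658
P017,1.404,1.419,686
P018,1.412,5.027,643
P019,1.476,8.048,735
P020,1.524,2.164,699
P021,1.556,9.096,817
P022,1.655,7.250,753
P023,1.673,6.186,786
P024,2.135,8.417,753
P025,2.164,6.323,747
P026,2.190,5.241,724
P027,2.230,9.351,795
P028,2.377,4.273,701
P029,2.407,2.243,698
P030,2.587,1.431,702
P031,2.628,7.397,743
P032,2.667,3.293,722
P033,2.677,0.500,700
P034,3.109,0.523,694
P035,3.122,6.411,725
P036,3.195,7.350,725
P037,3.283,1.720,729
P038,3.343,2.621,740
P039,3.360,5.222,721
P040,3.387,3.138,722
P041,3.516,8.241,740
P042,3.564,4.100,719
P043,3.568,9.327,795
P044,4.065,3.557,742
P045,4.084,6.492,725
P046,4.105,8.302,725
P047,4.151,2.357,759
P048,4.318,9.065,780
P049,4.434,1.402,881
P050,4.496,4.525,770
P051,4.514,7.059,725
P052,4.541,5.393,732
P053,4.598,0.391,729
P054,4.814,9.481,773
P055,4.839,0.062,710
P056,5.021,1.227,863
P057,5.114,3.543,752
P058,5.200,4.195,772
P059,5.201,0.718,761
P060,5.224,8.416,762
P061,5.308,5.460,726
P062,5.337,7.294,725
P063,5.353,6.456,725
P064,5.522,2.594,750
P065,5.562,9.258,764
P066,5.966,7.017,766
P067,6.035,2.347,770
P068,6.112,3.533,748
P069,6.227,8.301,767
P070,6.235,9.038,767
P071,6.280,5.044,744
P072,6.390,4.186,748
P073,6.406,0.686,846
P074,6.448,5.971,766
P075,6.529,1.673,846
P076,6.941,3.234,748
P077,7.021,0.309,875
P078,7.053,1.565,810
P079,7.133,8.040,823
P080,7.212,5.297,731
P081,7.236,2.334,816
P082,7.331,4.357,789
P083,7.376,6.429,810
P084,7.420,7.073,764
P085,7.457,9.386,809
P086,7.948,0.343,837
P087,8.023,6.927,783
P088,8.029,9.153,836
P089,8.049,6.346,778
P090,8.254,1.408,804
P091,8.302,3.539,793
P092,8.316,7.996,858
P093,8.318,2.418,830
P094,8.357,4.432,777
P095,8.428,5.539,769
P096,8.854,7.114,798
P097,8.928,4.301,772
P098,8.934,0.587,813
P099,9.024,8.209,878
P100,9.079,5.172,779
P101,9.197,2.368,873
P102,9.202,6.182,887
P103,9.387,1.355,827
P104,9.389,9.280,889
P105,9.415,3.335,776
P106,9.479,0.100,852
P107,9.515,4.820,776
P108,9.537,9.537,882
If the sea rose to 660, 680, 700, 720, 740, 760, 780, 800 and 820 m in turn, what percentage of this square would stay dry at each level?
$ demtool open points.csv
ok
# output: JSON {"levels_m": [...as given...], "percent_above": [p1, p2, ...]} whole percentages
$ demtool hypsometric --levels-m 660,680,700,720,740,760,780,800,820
{"levels_m": [660, 680, 700, 720, 740, 760, 780, 800, 820], "percent_above": [96, 94, 88, 81, 62, 47, 34, 25, 16]}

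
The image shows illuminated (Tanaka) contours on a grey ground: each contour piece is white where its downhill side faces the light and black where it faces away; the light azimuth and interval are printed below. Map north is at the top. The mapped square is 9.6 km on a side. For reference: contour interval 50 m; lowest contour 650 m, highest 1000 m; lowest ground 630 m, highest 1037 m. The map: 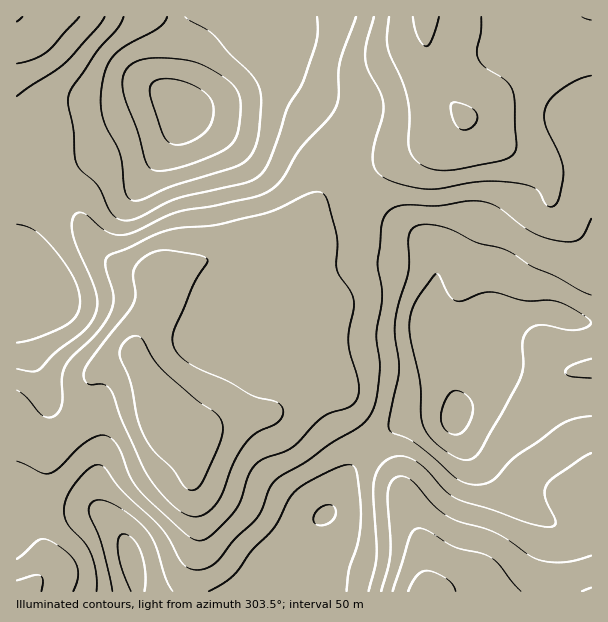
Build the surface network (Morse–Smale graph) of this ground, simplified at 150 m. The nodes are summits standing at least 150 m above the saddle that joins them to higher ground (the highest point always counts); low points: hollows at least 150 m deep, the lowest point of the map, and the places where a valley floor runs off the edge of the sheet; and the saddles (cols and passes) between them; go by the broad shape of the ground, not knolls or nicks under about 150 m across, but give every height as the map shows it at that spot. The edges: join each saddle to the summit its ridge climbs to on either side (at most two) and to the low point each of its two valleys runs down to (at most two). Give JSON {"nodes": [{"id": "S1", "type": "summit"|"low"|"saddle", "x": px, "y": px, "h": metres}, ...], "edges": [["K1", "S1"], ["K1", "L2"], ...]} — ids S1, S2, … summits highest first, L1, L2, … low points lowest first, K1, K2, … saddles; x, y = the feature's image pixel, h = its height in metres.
{"nodes": [
{"id": "S1", "type": "summit", "x": 161, "y": 416, "h": 1037},
{"id": "S2", "type": "summit", "x": 426, "y": 591, "h": 1016},
{"id": "L1", "type": "low", "x": 179, "y": 108, "h": 630},
{"id": "L2", "type": "low", "x": 455, "y": 417, "h": 685},
{"id": "K1", "type": "saddle", "x": 354, "y": 179, "h": 889},
{"id": "K2", "type": "saddle", "x": 371, "y": 447, "h": 813}],
"edges": [["K1", "S1"], ["K1", "L1"], ["K1", "L2"], ["K2", "S1"], ["K2", "S2"], ["K2", "L2"]]}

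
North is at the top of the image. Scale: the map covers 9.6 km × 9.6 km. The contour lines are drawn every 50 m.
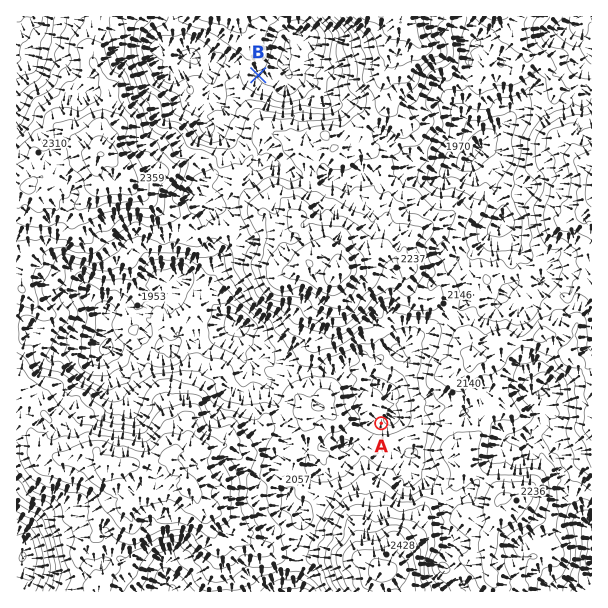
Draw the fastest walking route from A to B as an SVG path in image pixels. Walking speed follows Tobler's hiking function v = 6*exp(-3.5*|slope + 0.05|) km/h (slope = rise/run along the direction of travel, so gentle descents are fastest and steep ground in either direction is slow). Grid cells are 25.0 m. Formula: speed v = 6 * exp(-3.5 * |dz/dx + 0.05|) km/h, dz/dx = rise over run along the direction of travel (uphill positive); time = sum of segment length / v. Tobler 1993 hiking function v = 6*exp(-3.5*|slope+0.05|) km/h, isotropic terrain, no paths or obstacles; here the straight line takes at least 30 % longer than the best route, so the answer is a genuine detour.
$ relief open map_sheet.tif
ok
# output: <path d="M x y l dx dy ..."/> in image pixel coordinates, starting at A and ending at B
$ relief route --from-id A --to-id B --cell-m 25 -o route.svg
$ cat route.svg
<path d="M381 423l-31-31-5-9-4-5-9-4-5 0-12-6-15-15-3-6-16-17-6-12-20-19-6-14-3-3-6-12 0-30-3-6 0-24-4-9-6-6-5-9 0-16 3-6 2-2 9-18 0-15 3-6 0-13 4-9 0-3 3-6 6-3 6-14"/>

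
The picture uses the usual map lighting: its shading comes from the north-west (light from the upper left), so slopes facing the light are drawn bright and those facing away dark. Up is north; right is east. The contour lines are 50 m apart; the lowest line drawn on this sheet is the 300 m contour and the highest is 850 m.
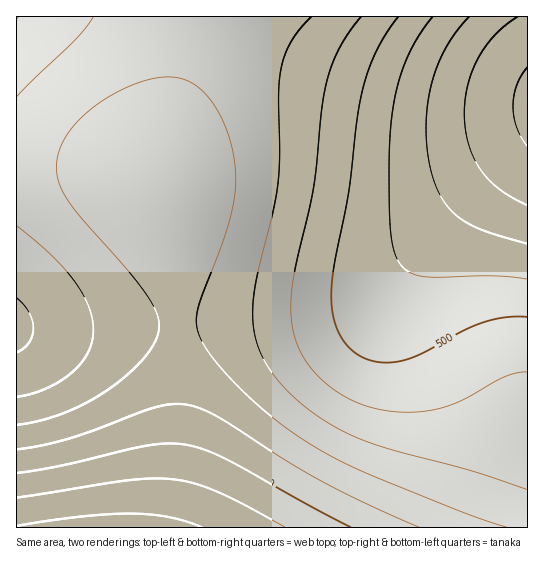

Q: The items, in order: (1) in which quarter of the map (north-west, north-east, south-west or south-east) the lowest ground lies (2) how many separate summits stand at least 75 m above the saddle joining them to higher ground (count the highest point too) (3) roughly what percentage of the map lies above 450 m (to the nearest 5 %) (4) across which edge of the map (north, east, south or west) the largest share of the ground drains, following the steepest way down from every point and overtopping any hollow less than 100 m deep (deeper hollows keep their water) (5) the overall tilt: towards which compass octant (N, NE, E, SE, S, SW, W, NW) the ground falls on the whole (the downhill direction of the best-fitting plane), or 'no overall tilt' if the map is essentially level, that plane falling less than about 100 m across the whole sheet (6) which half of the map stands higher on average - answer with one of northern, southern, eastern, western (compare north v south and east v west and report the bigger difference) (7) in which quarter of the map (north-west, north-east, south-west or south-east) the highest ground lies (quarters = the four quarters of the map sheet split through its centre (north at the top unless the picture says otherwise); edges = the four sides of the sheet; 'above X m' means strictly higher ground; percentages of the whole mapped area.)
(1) The lowest ground is in the north-east quarter.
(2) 1 summit rises at least 75 m above its surroundings.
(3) About 85 % of the map lies above 450 m.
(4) Drainage is mainly to the east: more ground falls towards that edge than towards any other.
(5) The general tilt is down to the north-east (the land rises towards the south-west).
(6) The western half stands higher on average than the eastern half.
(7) The highest point lies in the south-west quarter of the map.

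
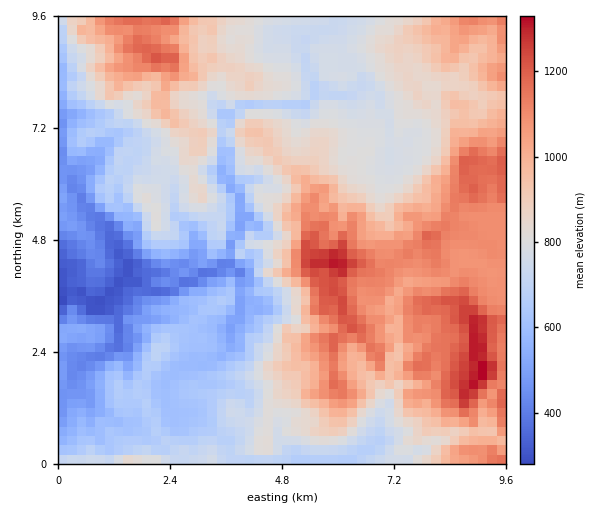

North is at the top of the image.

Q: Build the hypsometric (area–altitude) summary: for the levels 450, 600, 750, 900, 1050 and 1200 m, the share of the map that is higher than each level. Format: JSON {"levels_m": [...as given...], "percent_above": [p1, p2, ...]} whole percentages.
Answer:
{"levels_m": [450, 600, 750, 900, 1050, 1200], "percent_above": [94, 83, 64, 37, 22, 4]}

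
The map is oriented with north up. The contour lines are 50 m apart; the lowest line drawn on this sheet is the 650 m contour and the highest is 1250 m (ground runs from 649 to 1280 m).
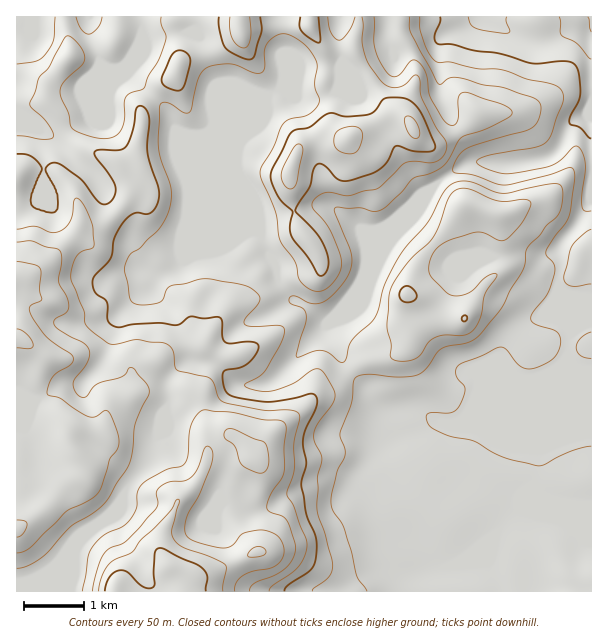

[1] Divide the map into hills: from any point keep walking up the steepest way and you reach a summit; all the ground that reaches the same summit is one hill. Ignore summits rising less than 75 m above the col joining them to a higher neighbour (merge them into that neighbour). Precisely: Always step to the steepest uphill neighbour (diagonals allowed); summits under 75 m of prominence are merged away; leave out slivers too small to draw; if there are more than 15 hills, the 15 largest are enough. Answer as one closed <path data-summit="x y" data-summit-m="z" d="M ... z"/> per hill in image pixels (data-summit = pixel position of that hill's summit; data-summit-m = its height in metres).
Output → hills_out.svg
<path data-summit="114 591" data-summit-m="1280" d="M195 16l-179 1 0 192 11-1 8-4 5-7 3-9 3-44-2-12 15 8 37 37 7 14 29 25 4 23 10 11 33 0 31-14 26 1-36 15-44 26-5 10 36 39 5 15 1 17-11 5-13 14 0 23-3 6 0 10-10 23-4 15-8 13-12 12-12 24-16 16-15 9-36 39-21 14-15 1-1 8 575 1 1-391-3 2-15 25-14 15 0 27-2 9 1 9-5 11-15 19-11 6-17 17-11 15 15 18 10 5 15-1-18 18-69 28-16-3-18-9-33 2-13-12-7-15-22-22-14-32-2-10-22-17-13-6-10-12-6-10-1-14-10-13-4-15-7-4-62-62-29-63-36-33 0-5 15-32 1 3 6 0 18-6 23-2 5-5z"/><path data-summit="17 338" data-summit-m="1208" d="M44 132l2 12-3 44-3 9-10 9-14 4 1 373 15-1 15-10 42-43 15-9 16-16 6-15 26-34 4-15 10-23 0-10 3-6 0-23 13-14 11-5-1-17-5-15-36-39 5-10 18-10 11-9 51-22-26-1-31 14-33 0-10-11-4-23-29-25-7-14-37-37z"/><path data-summit="407 294" data-summit-m="1010" d="M591 109l-4 6-9 3-7 5-12 24-11 10-32 6-45-1-10 4-20 14-62 63-18 41-18 24-15 15 0 6 16 36 22 22 7 15 10 10 36 0 18 9 16 3 69-28 18-18-15 1-10-5-15-18 11-15 17-17 11-6 15-19 5-11-1-9 2-9 0-27 14-15 18-28z"/><path data-summit="348 138" data-summit-m="1073" d="M389 16l-108 0 1 20 2 12-2 11 2 13-1 12-4 6-13 6-14 36-11 9-5 12 0 18 23 53 7 27 10 13 1 14 3 6 13 16 13 6 20 16 3 0 26-29 12-21 12-29 62-63 20-14 15-5-24-39-12-32 0-49 4-5-13-2-9 2-29 16-5-13z"/><path data-summit="240 32" data-summit-m="1078" d="M279 16l-82 0-1 11-5 5-23 2-18 6-6 0-1-3-15 32 0 5 40 37 25 59 62 62 5 2-1-10-23-53 0-18 5-12 11-9 14-36 13-6 4-6 1-12-2-13 2-11z"/>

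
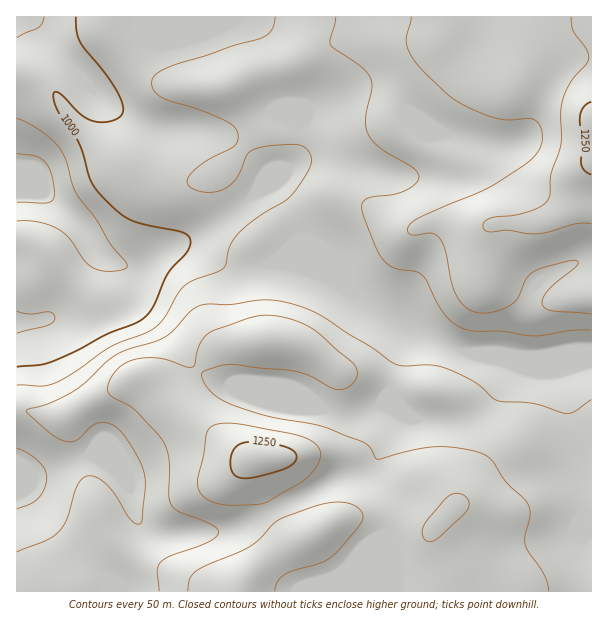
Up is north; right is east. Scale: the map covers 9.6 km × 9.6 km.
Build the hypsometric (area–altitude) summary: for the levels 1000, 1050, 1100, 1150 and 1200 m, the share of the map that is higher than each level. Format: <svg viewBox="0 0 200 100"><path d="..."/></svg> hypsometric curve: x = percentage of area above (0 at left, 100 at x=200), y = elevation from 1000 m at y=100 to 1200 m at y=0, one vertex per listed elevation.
<svg viewBox="0 0 200 100"><path d="M179 100l-22-25-42-25-52-25-49-25"/></svg>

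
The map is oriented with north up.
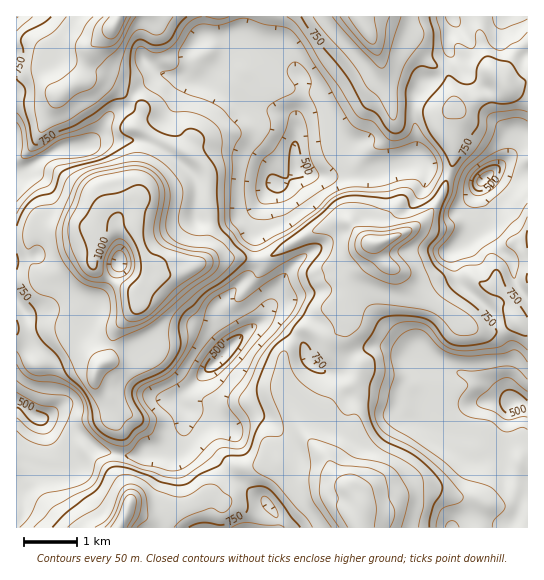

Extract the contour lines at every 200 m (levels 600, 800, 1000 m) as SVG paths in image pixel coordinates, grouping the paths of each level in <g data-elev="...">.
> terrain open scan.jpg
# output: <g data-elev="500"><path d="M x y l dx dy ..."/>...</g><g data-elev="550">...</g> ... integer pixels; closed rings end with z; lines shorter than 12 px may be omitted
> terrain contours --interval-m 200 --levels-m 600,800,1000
<g data-elev="600"><path d="M182 435l-5-5-6-13-14-15-1-4 1-3 26-16 19-29 15-17 37-23 12-9 5-2 4 1 2 3 0 4-7 19-49 60-18 12-1 4 1 9-2 6-12 17z"/><path d="M527 430l-5-3-12 5-5 0-15-11-19-3-8-4-4-5-1-7 10-17-11-12 2-3 15 1 35-5 9 3 9 10"/><path d="M17 381l9 6 12 5 29 4 4 3 2 4-5 16-7 14-4 7-6 4-8 1-9-2-8-4-9-8"/><path d="M258 219l-8-3-4-9-2-18 3-20 5-15 10-12 8-12 0-8-3-11 1-4 7-6 16-7 4-4 0-4-6-9-2-6 4-8 6-1 8 6 5 10 1 5-2 11 8 19 5 37 5 11 10 12 1 5-5 5-47 31-17 5z"/><path d="M473 207l-7-3-2-6 0-16 5-11 12-10 16-9 10-4 8 2 2 4 0 5-5 18-4 8-22 20z"/></g><g data-elev="800"><path d="M174 527l12-10 23-8 4-1 8 4 4 0 6-7 0-7-14-12-6-2-8 2-17 10-12 0-17-6-12-9-8-4-8-2-7 0-7 4-17 28-19 11-11 9"/><path d="M419 527l5-25-1-21-3-8-14-11-21-11-8-5-8-9-11-21-4-2-9 0-13-15-15-6-15-10-9-12-6-18-4-2-5 6-8 29 2 11 10 25 1 11-4 3-12 1-4 2-10 27 5 7 19 11 30 34 5 9"/><path d="M114 430l7-1 4-7 7-7-7-20 0-6 2-6 7-6 25-12 8-10 3-8-1-21 4-11 23-22 26-19 9-9 3-7-9-13-12-8-4-2-16 0-11-6-4-10 5-25-3-11-8-12-10-9-12-7-11-2-9 1-44 13-14 7-6 6-6 15-5 7-17 5-7 4-5 9-3 13 0 9 3 6 3 1 6-4 4 1 4 3 2 5 0 4-3 4-9 2-3 2-1 9 2 10 6 8 16 5 5 5 1 8-4 16 3 12 11 19 7 16 20 29 7 20 4 4z"/><path d="M339 335l8 1 8-5 6-6 5-17 4-3 7-1 37 4 16 4 9 5 14 15 5 3 11 0 8-3 1-6-5-8-30-20-8-7-16-37 0-8 8-11 4-9 3-13-1-4-23 8-9 1-6-1-6-6-21-6-11-2-11 0-11 5-21 21-2 2 2 2 14 2 5 6-2 12-9 14 3 12 6 8 0 4-9 14-1 4 11 16 3 9z"/><path d="M446 118l13 1 6-4 1-5-1-5-4-6-4-2-7 1-7 8 0 7z"/><path d="M66 17l-12 14-16 11-4 8-3 21 4 16 0 26 3 16 3 3 29-13 30-20 10-8 4-6 12-38 8-14 7-4 13 6 7-1 4-4 8-13"/><path d="M313 17l13 17 24 27 16 25 12 11 12 21 4 2 3-5 0-26 5-19 4-8 15-19 3-6 0-6-5-14"/></g><g data-elev="1000"><path d="M135 314l7-1 5-4 7-15 16-19-5-14-15-9-5-9-2-10 1-16 6-20-4-9-7-3-5 1-15 6-16 3-5 3-5 5-14 23 8 23 0 14 3 5 4 1 3-2 2-13 7-18 3-17 6-6 4 0 3 1 2 12 12 20 5 16-1 12-10 12-2 5 2 17 3 5z"/></g>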